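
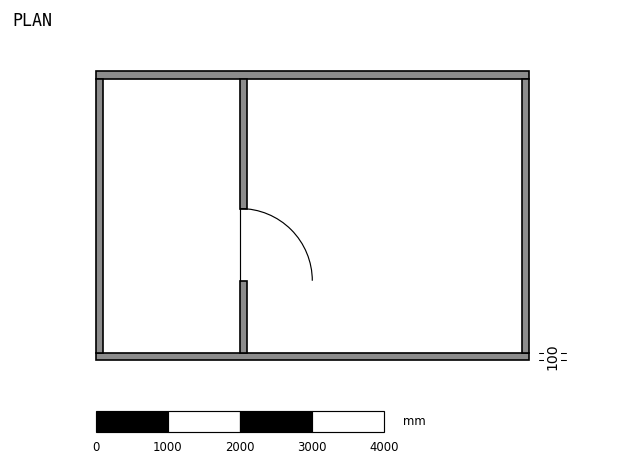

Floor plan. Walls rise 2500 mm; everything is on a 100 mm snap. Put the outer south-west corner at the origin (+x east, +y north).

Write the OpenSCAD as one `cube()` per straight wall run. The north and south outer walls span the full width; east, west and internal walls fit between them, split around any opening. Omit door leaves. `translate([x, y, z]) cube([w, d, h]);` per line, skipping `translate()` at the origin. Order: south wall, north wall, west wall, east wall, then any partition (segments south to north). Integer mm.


cube([6000, 100, 2500]);
translate([0, 3900, 0]) cube([6000, 100, 2500]);
translate([0, 100, 0]) cube([100, 3800, 2500]);
translate([5900, 100, 0]) cube([100, 3800, 2500]);
translate([2000, 100, 0]) cube([100, 1000, 2500]);
translate([2000, 2100, 0]) cube([100, 1800, 2500]);


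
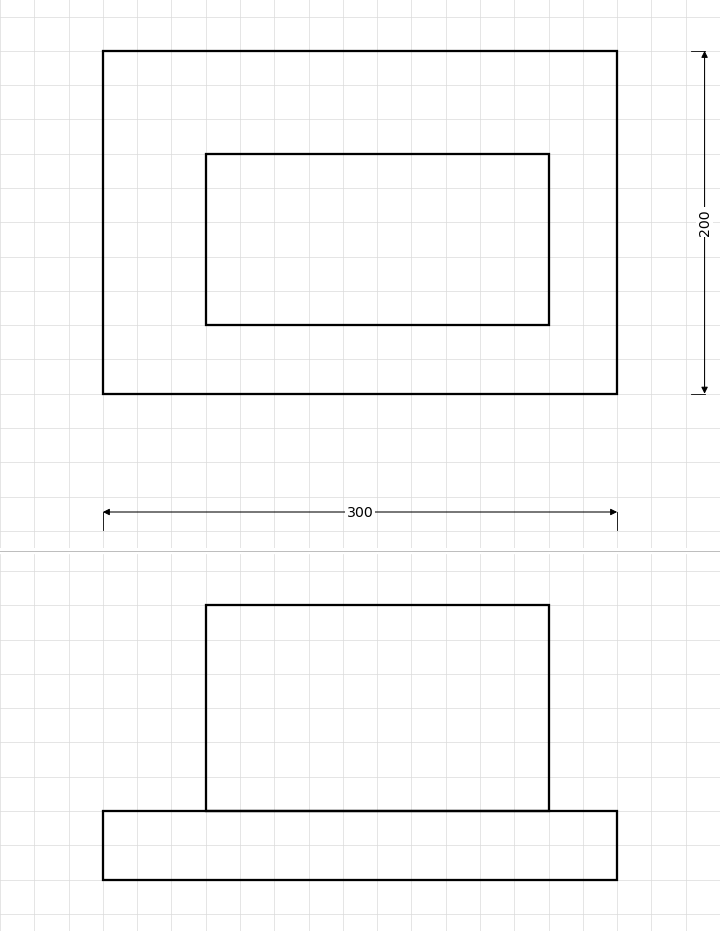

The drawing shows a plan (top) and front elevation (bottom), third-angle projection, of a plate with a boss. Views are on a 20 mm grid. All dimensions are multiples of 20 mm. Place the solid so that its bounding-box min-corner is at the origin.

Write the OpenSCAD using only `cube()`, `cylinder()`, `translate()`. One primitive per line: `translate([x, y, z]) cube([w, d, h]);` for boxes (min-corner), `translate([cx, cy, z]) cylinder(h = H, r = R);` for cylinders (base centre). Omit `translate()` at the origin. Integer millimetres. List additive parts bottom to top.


cube([300, 200, 40]);
translate([60, 40, 40]) cube([200, 100, 120]);


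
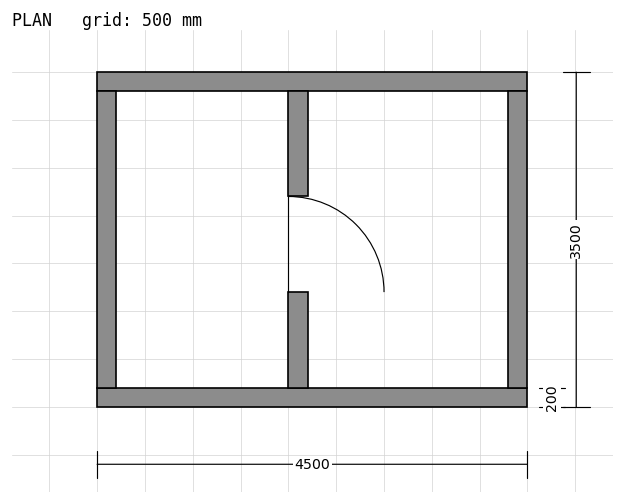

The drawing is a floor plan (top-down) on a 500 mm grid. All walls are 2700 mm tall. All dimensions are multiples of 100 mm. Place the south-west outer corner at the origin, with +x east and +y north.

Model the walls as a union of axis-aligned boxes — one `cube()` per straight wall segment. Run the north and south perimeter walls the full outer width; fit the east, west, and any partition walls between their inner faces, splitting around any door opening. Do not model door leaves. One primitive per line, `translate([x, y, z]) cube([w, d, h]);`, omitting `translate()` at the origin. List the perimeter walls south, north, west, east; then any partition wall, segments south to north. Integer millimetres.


cube([4500, 200, 2700]);
translate([0, 3300, 0]) cube([4500, 200, 2700]);
translate([0, 200, 0]) cube([200, 3100, 2700]);
translate([4300, 200, 0]) cube([200, 3100, 2700]);
translate([2000, 200, 0]) cube([200, 1000, 2700]);
translate([2000, 2200, 0]) cube([200, 1100, 2700]);


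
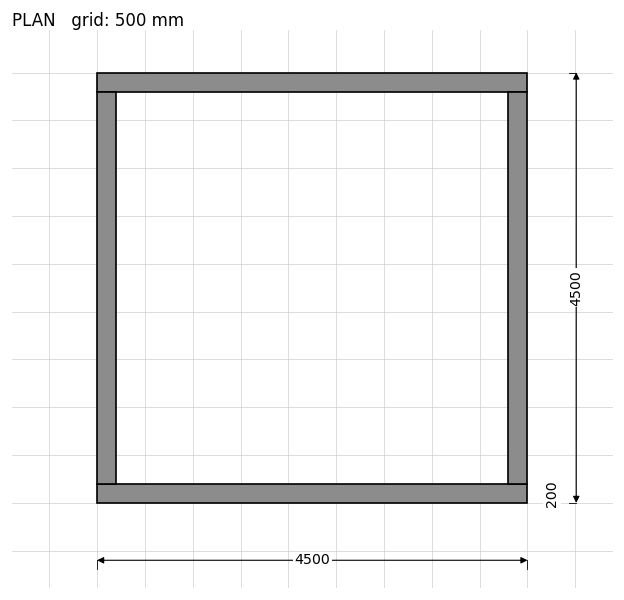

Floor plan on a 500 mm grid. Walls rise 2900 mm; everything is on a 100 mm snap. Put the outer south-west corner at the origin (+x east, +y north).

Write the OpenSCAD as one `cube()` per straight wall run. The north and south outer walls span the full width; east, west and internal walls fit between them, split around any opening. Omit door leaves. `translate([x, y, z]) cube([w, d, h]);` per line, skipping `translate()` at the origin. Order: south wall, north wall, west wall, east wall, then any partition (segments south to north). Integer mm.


cube([4500, 200, 2900]);
translate([0, 4300, 0]) cube([4500, 200, 2900]);
translate([0, 200, 0]) cube([200, 4100, 2900]);
translate([4300, 200, 0]) cube([200, 4100, 2900]);


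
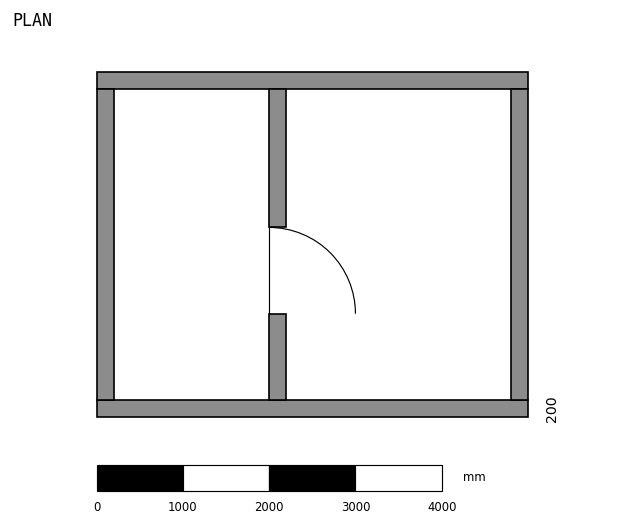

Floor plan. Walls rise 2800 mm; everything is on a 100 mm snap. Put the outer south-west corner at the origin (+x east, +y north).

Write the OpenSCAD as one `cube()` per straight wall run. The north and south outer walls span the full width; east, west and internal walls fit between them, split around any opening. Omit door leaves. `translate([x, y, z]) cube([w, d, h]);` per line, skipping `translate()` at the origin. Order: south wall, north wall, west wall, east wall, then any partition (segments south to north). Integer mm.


cube([5000, 200, 2800]);
translate([0, 3800, 0]) cube([5000, 200, 2800]);
translate([0, 200, 0]) cube([200, 3600, 2800]);
translate([4800, 200, 0]) cube([200, 3600, 2800]);
translate([2000, 200, 0]) cube([200, 1000, 2800]);
translate([2000, 2200, 0]) cube([200, 1600, 2800]);


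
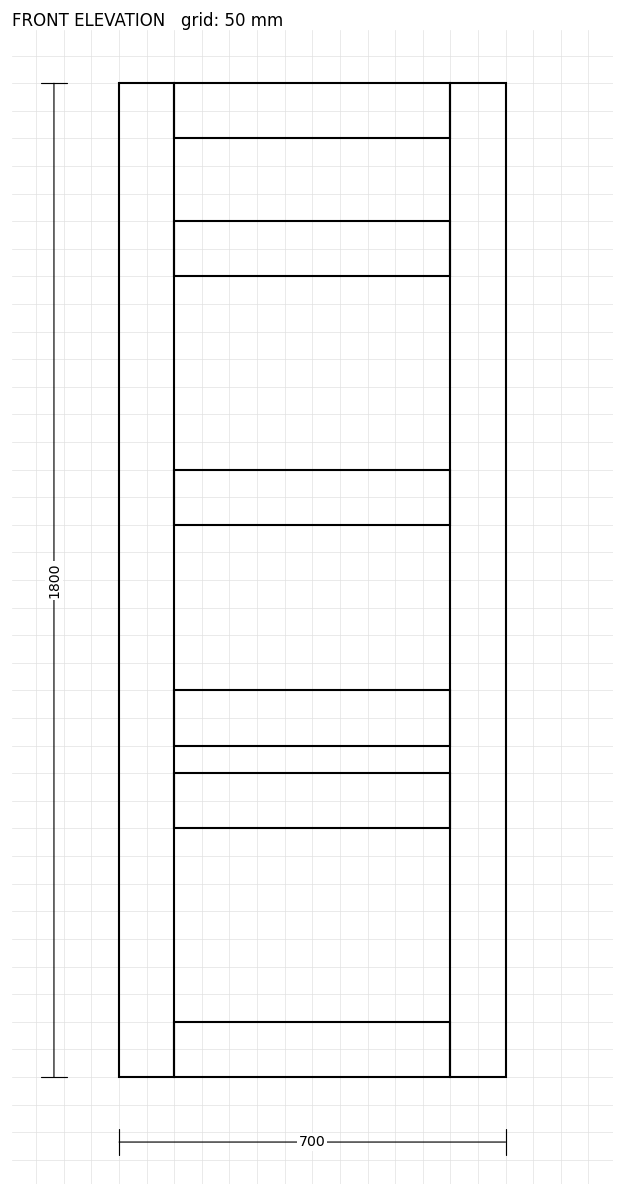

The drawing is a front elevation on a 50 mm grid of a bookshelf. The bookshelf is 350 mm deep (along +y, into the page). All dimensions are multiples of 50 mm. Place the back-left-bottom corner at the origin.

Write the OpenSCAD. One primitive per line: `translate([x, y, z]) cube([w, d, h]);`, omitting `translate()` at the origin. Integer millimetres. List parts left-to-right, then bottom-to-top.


cube([100, 350, 1800]);
translate([100, 0, 0]) cube([500, 350, 100]);
translate([100, 0, 450]) cube([500, 350, 100]);
translate([100, 0, 600]) cube([500, 350, 100]);
translate([100, 0, 1000]) cube([500, 350, 100]);
translate([100, 0, 1450]) cube([500, 350, 100]);
translate([100, 0, 1700]) cube([500, 350, 100]);
translate([600, 0, 0]) cube([100, 350, 1800]);


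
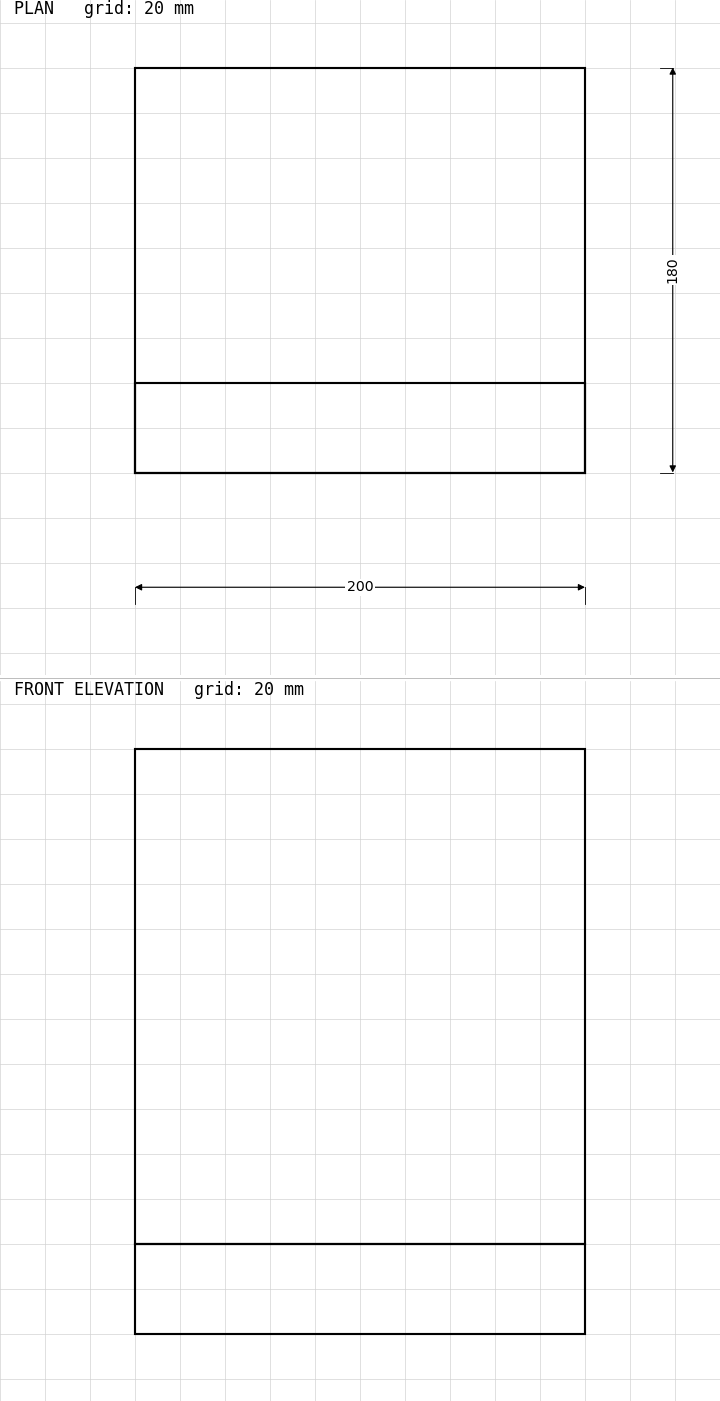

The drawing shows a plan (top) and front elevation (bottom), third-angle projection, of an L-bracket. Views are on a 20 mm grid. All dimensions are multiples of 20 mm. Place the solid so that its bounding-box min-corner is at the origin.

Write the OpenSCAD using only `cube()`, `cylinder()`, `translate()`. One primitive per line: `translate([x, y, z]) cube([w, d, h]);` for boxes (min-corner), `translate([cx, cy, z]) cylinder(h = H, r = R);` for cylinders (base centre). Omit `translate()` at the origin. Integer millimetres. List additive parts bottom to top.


cube([200, 180, 40]);
translate([0, 0, 40]) cube([200, 40, 220]);


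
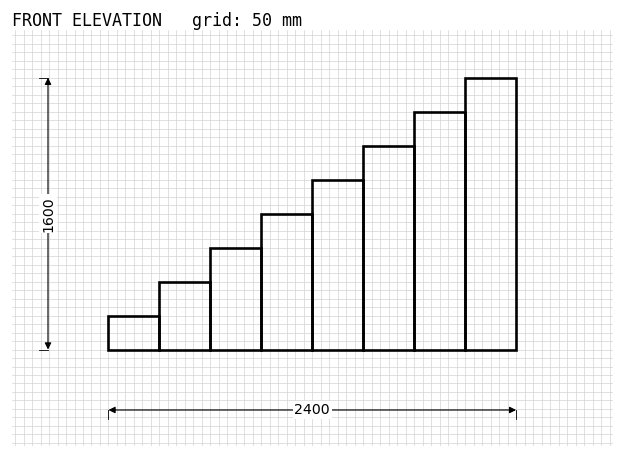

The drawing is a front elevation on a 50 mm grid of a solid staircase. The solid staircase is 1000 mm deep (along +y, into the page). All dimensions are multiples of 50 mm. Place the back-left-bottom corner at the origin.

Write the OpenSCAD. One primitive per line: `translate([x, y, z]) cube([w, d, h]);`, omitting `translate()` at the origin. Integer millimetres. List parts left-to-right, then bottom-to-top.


cube([300, 1000, 200]);
translate([300, 0, 0]) cube([300, 1000, 400]);
translate([600, 0, 0]) cube([300, 1000, 600]);
translate([900, 0, 0]) cube([300, 1000, 800]);
translate([1200, 0, 0]) cube([300, 1000, 1000]);
translate([1500, 0, 0]) cube([300, 1000, 1200]);
translate([1800, 0, 0]) cube([300, 1000, 1400]);
translate([2100, 0, 0]) cube([300, 1000, 1600]);


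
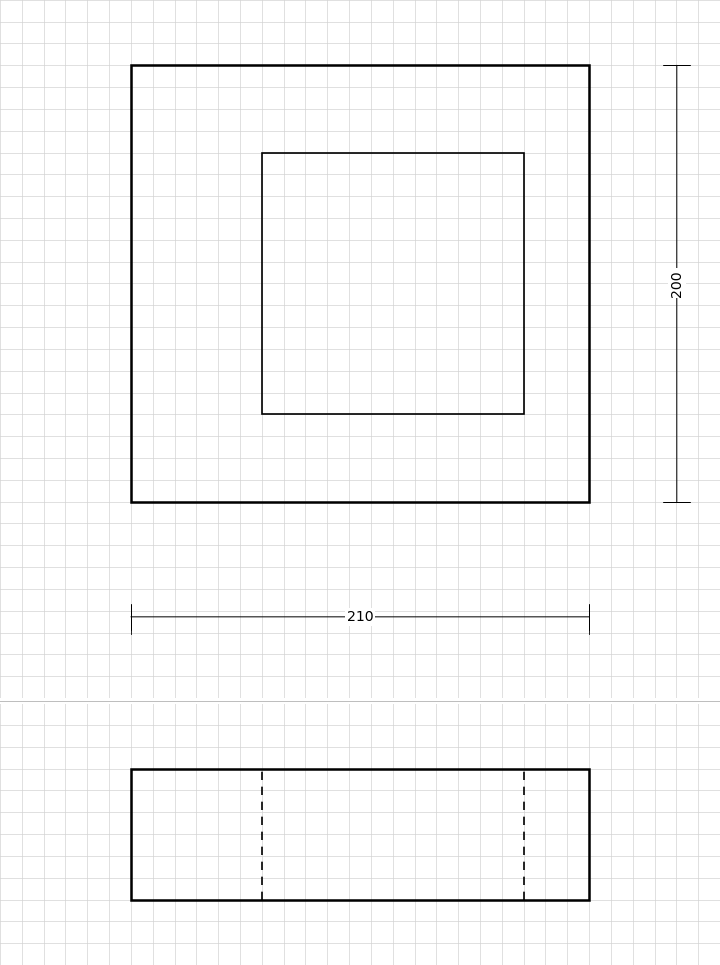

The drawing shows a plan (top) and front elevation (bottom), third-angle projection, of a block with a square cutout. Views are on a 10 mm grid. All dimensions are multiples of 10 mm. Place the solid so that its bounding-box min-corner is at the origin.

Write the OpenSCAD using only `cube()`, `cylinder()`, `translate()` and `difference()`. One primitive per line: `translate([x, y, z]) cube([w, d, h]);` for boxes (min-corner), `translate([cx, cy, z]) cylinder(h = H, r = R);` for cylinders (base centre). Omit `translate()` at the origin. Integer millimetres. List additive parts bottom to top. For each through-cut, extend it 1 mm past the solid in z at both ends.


difference() {
  cube([210, 200, 60]);
  translate([60, 40, -1]) cube([120, 120, 62]);
}


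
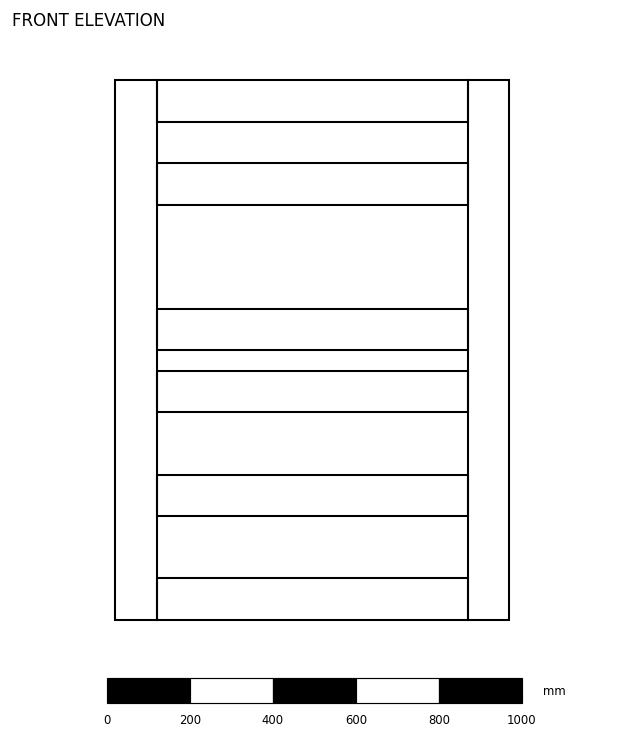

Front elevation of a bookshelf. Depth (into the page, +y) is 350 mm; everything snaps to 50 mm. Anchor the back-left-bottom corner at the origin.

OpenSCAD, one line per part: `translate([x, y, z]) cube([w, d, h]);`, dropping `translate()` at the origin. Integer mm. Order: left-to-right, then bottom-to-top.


cube([100, 350, 1300]);
translate([100, 0, 0]) cube([750, 350, 100]);
translate([100, 0, 250]) cube([750, 350, 100]);
translate([100, 0, 500]) cube([750, 350, 100]);
translate([100, 0, 650]) cube([750, 350, 100]);
translate([100, 0, 1000]) cube([750, 350, 100]);
translate([100, 0, 1200]) cube([750, 350, 100]);
translate([850, 0, 0]) cube([100, 350, 1300]);


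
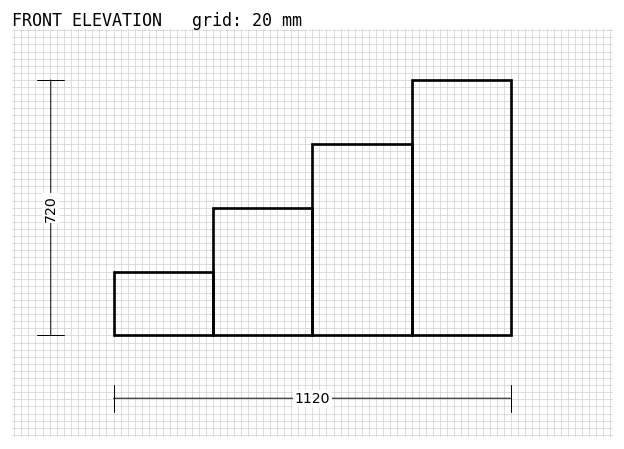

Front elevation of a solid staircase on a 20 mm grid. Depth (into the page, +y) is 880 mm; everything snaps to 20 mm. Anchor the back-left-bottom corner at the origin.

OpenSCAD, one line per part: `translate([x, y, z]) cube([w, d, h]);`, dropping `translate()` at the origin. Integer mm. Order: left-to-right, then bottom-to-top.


cube([280, 880, 180]);
translate([280, 0, 0]) cube([280, 880, 360]);
translate([560, 0, 0]) cube([280, 880, 540]);
translate([840, 0, 0]) cube([280, 880, 720]);


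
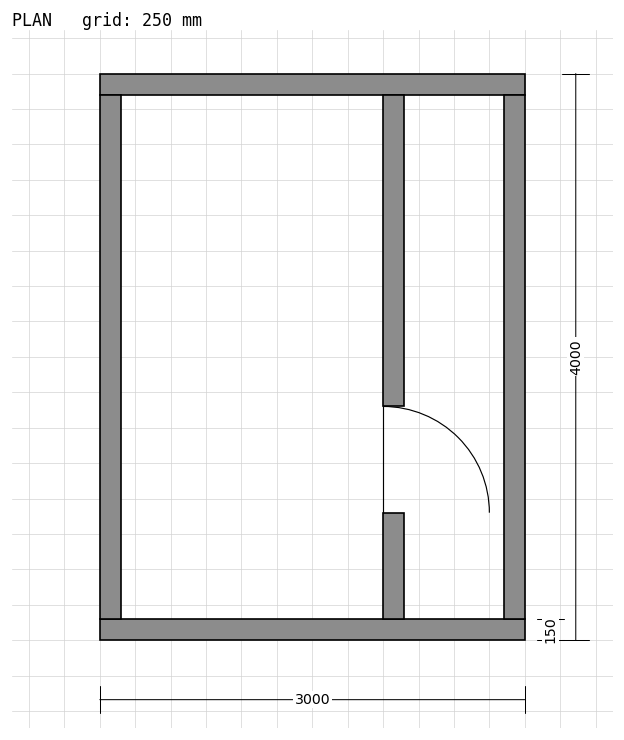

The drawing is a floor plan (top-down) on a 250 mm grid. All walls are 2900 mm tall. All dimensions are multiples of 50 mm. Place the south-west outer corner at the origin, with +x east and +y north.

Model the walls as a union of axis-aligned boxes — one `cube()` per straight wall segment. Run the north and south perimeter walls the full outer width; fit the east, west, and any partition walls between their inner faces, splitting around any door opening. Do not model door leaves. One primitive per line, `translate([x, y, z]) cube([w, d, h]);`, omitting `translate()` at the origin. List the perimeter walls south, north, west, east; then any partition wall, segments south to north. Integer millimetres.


cube([3000, 150, 2900]);
translate([0, 3850, 0]) cube([3000, 150, 2900]);
translate([0, 150, 0]) cube([150, 3700, 2900]);
translate([2850, 150, 0]) cube([150, 3700, 2900]);
translate([2000, 150, 0]) cube([150, 750, 2900]);
translate([2000, 1650, 0]) cube([150, 2200, 2900]);


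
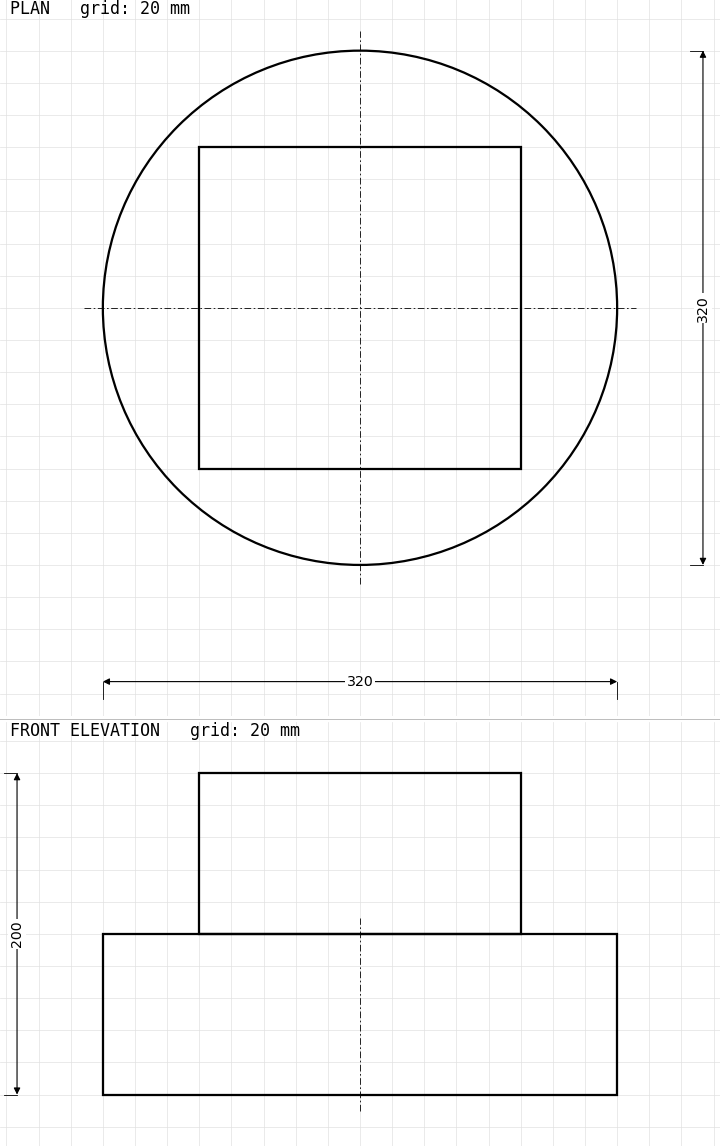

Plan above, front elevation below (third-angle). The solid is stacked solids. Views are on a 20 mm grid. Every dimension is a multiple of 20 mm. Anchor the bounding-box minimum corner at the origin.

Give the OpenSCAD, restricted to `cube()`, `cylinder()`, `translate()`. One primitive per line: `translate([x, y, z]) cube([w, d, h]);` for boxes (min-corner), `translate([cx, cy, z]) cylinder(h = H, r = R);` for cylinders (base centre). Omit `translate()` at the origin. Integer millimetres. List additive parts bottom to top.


translate([160, 160, 0]) cylinder(h = 100, r = 160);
translate([60, 60, 100]) cube([200, 200, 100]);


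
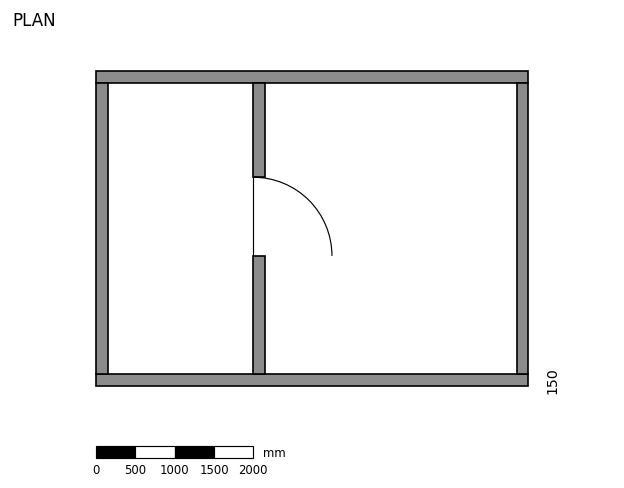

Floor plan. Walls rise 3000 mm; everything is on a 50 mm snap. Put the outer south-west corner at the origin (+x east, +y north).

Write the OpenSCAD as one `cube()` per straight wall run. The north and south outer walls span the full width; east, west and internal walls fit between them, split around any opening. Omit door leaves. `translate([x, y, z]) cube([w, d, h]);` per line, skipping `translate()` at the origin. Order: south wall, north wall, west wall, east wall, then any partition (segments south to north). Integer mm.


cube([5500, 150, 3000]);
translate([0, 3850, 0]) cube([5500, 150, 3000]);
translate([0, 150, 0]) cube([150, 3700, 3000]);
translate([5350, 150, 0]) cube([150, 3700, 3000]);
translate([2000, 150, 0]) cube([150, 1500, 3000]);
translate([2000, 2650, 0]) cube([150, 1200, 3000]);


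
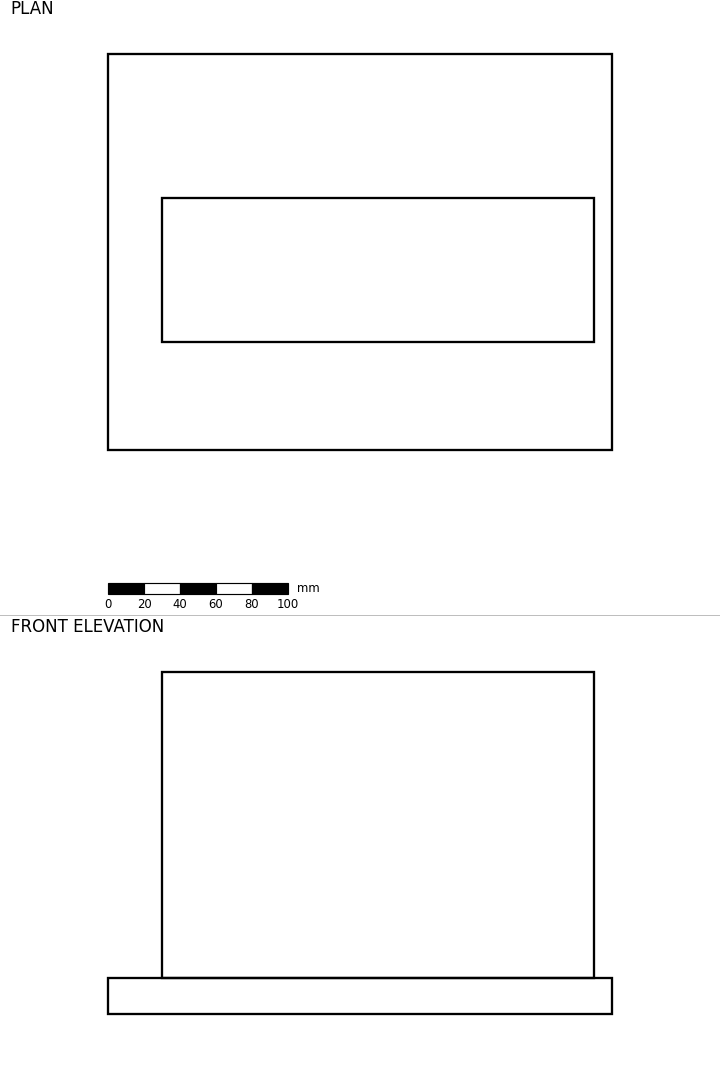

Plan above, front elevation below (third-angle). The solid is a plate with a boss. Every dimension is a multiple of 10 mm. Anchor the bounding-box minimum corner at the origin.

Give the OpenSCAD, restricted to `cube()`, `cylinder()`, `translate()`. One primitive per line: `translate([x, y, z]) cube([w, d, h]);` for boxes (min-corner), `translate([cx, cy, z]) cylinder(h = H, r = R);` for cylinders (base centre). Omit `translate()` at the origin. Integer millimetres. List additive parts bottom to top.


cube([280, 220, 20]);
translate([30, 60, 20]) cube([240, 80, 170]);


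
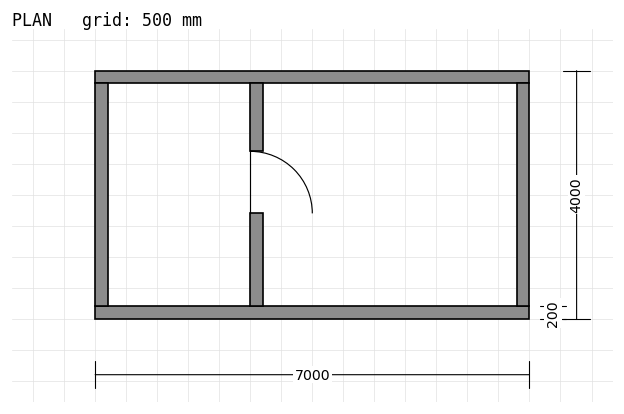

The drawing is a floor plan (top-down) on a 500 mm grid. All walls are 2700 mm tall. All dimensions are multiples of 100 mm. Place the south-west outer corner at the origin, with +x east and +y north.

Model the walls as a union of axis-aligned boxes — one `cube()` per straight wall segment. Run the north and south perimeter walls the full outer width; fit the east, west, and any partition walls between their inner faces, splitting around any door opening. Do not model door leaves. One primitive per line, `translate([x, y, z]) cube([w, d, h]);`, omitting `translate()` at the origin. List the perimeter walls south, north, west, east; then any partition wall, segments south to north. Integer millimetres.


cube([7000, 200, 2700]);
translate([0, 3800, 0]) cube([7000, 200, 2700]);
translate([0, 200, 0]) cube([200, 3600, 2700]);
translate([6800, 200, 0]) cube([200, 3600, 2700]);
translate([2500, 200, 0]) cube([200, 1500, 2700]);
translate([2500, 2700, 0]) cube([200, 1100, 2700]);


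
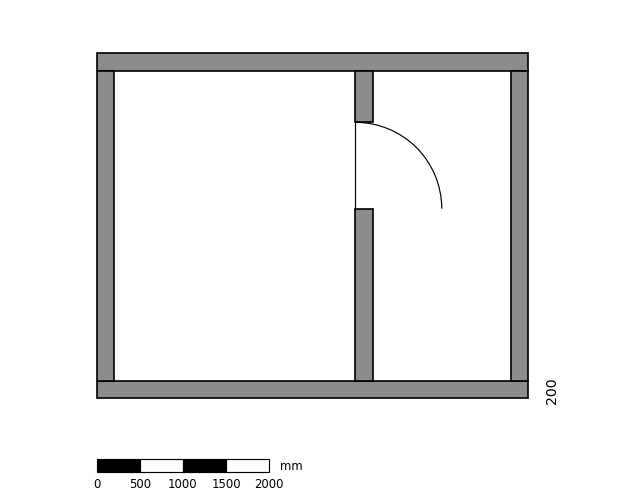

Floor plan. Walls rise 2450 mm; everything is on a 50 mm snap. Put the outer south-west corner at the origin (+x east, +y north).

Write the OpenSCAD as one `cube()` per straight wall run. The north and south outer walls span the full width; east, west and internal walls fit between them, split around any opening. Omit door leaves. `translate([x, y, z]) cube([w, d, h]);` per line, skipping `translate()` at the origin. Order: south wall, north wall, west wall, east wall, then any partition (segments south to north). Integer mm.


cube([5000, 200, 2450]);
translate([0, 3800, 0]) cube([5000, 200, 2450]);
translate([0, 200, 0]) cube([200, 3600, 2450]);
translate([4800, 200, 0]) cube([200, 3600, 2450]);
translate([3000, 200, 0]) cube([200, 2000, 2450]);
translate([3000, 3200, 0]) cube([200, 600, 2450]);


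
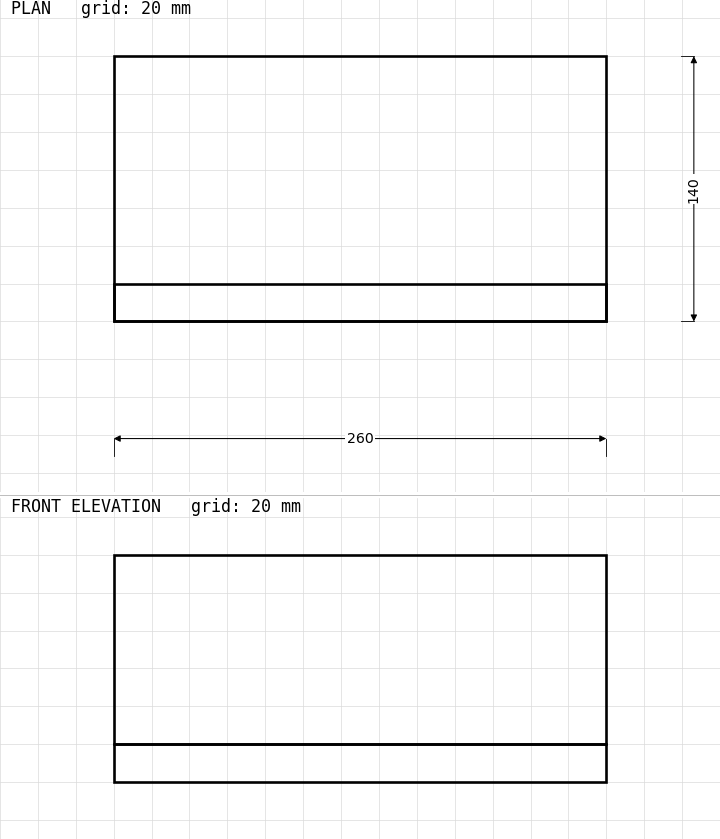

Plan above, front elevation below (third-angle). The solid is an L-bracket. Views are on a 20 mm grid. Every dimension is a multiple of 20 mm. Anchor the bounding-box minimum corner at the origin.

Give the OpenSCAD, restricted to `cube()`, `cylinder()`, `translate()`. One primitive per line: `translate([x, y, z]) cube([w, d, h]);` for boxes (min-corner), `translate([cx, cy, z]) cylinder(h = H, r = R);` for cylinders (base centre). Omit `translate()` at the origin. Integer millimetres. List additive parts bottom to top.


cube([260, 140, 20]);
translate([0, 0, 20]) cube([260, 20, 100]);


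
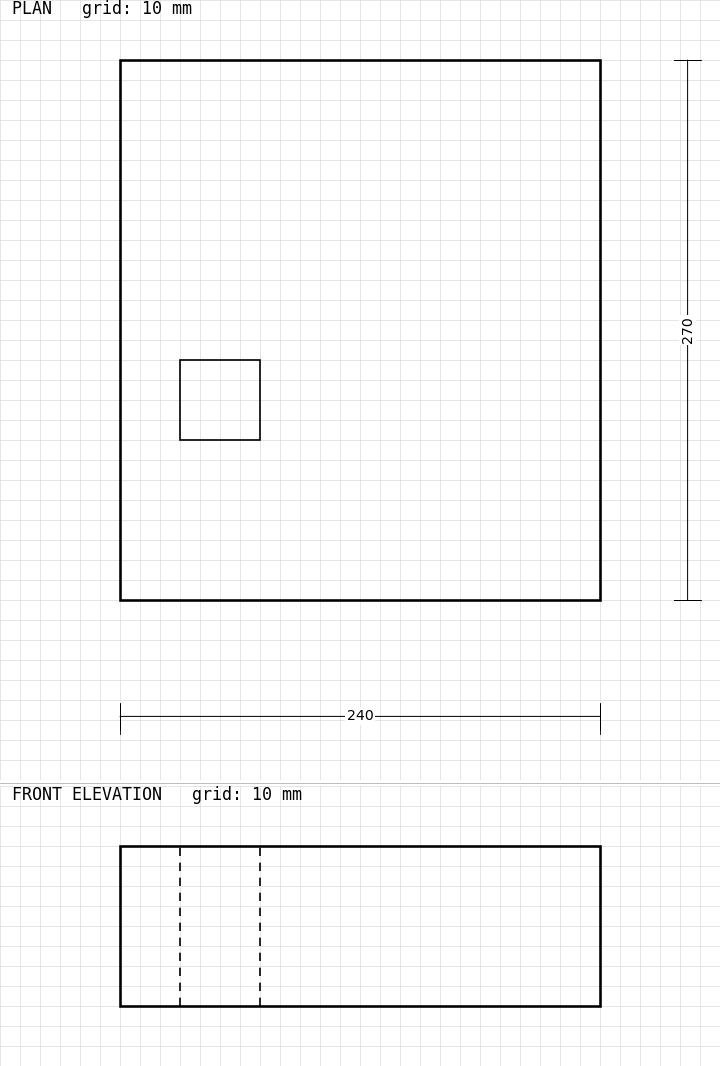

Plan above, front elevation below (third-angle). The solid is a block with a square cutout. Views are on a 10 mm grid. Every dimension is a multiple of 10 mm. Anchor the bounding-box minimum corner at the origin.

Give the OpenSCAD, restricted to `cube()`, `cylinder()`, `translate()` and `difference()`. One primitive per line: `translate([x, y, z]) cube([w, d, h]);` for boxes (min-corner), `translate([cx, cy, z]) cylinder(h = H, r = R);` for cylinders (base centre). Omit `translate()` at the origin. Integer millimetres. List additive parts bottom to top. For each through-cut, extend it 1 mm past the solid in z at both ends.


difference() {
  cube([240, 270, 80]);
  translate([30, 80, -1]) cube([40, 40, 82]);
}


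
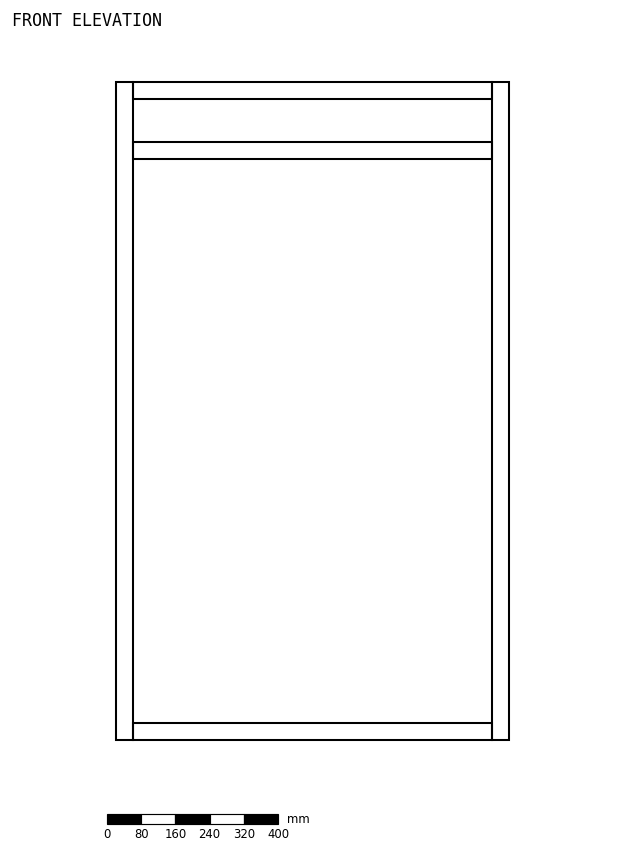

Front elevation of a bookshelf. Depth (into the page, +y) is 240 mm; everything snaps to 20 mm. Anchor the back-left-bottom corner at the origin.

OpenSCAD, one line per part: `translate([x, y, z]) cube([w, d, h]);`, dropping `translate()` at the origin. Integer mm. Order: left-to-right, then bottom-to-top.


cube([40, 240, 1540]);
translate([40, 0, 0]) cube([840, 240, 40]);
translate([40, 0, 1360]) cube([840, 240, 40]);
translate([40, 0, 1500]) cube([840, 240, 40]);
translate([880, 0, 0]) cube([40, 240, 1540]);


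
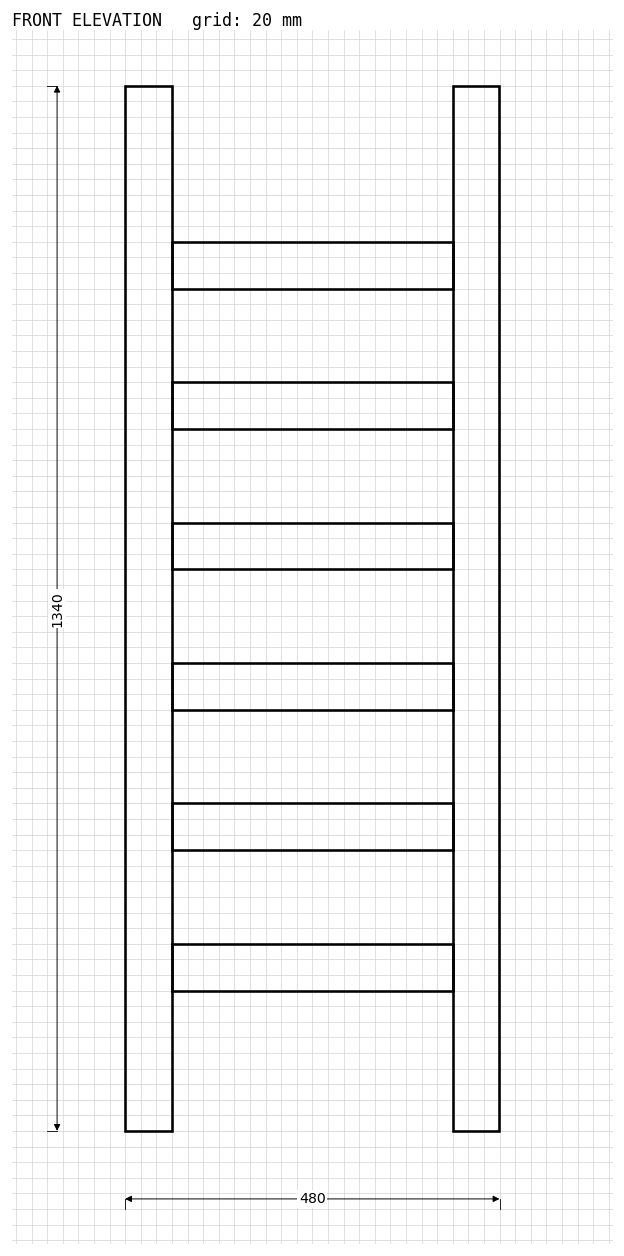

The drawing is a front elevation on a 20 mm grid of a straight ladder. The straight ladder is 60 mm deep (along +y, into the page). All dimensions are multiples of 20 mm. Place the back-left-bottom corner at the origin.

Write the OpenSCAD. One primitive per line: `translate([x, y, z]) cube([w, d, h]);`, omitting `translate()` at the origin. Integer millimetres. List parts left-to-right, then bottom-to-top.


cube([60, 60, 1340]);
translate([60, 0, 180]) cube([360, 60, 60]);
translate([60, 0, 360]) cube([360, 60, 60]);
translate([60, 0, 540]) cube([360, 60, 60]);
translate([60, 0, 720]) cube([360, 60, 60]);
translate([60, 0, 900]) cube([360, 60, 60]);
translate([60, 0, 1080]) cube([360, 60, 60]);
translate([420, 0, 0]) cube([60, 60, 1340]);


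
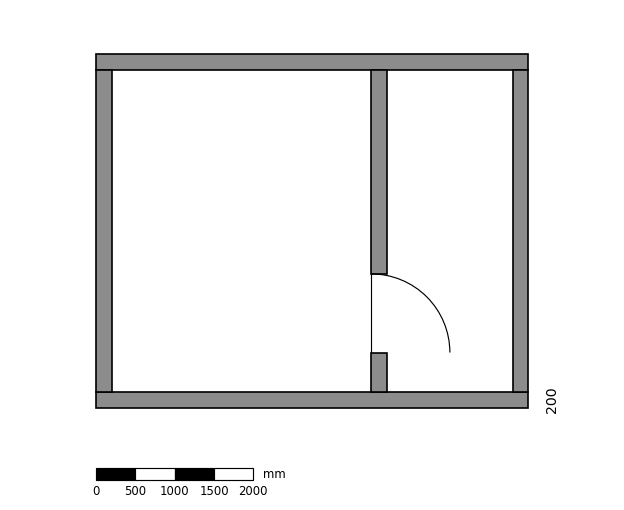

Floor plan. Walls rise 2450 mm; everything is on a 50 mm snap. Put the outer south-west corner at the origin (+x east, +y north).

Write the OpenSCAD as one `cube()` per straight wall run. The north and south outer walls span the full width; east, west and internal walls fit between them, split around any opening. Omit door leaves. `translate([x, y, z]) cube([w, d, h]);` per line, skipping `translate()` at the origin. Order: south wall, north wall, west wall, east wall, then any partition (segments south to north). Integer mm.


cube([5500, 200, 2450]);
translate([0, 4300, 0]) cube([5500, 200, 2450]);
translate([0, 200, 0]) cube([200, 4100, 2450]);
translate([5300, 200, 0]) cube([200, 4100, 2450]);
translate([3500, 200, 0]) cube([200, 500, 2450]);
translate([3500, 1700, 0]) cube([200, 2600, 2450]);


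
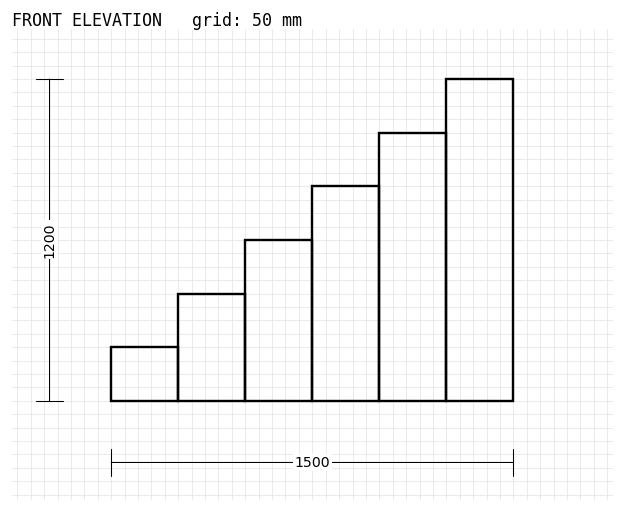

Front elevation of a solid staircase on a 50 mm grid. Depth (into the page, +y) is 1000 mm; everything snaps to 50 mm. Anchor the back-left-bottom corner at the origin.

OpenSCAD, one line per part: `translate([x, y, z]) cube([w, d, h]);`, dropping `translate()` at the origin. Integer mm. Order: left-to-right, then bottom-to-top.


cube([250, 1000, 200]);
translate([250, 0, 0]) cube([250, 1000, 400]);
translate([500, 0, 0]) cube([250, 1000, 600]);
translate([750, 0, 0]) cube([250, 1000, 800]);
translate([1000, 0, 0]) cube([250, 1000, 1000]);
translate([1250, 0, 0]) cube([250, 1000, 1200]);


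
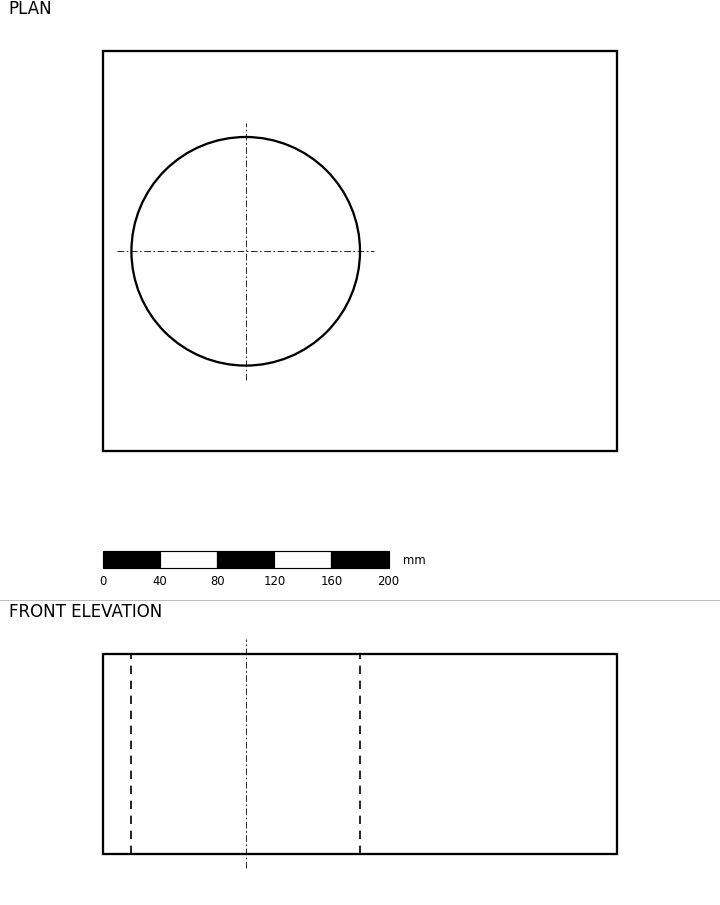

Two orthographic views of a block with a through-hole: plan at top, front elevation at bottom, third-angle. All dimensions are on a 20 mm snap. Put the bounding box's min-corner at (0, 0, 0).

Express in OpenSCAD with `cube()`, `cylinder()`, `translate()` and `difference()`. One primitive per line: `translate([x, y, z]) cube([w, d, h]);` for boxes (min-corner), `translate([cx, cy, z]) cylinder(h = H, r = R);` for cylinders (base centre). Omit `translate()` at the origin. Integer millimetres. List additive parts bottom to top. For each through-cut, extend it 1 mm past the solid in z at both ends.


difference() {
  cube([360, 280, 140]);
  translate([100, 140, -1]) cylinder(h = 142, r = 80);
}


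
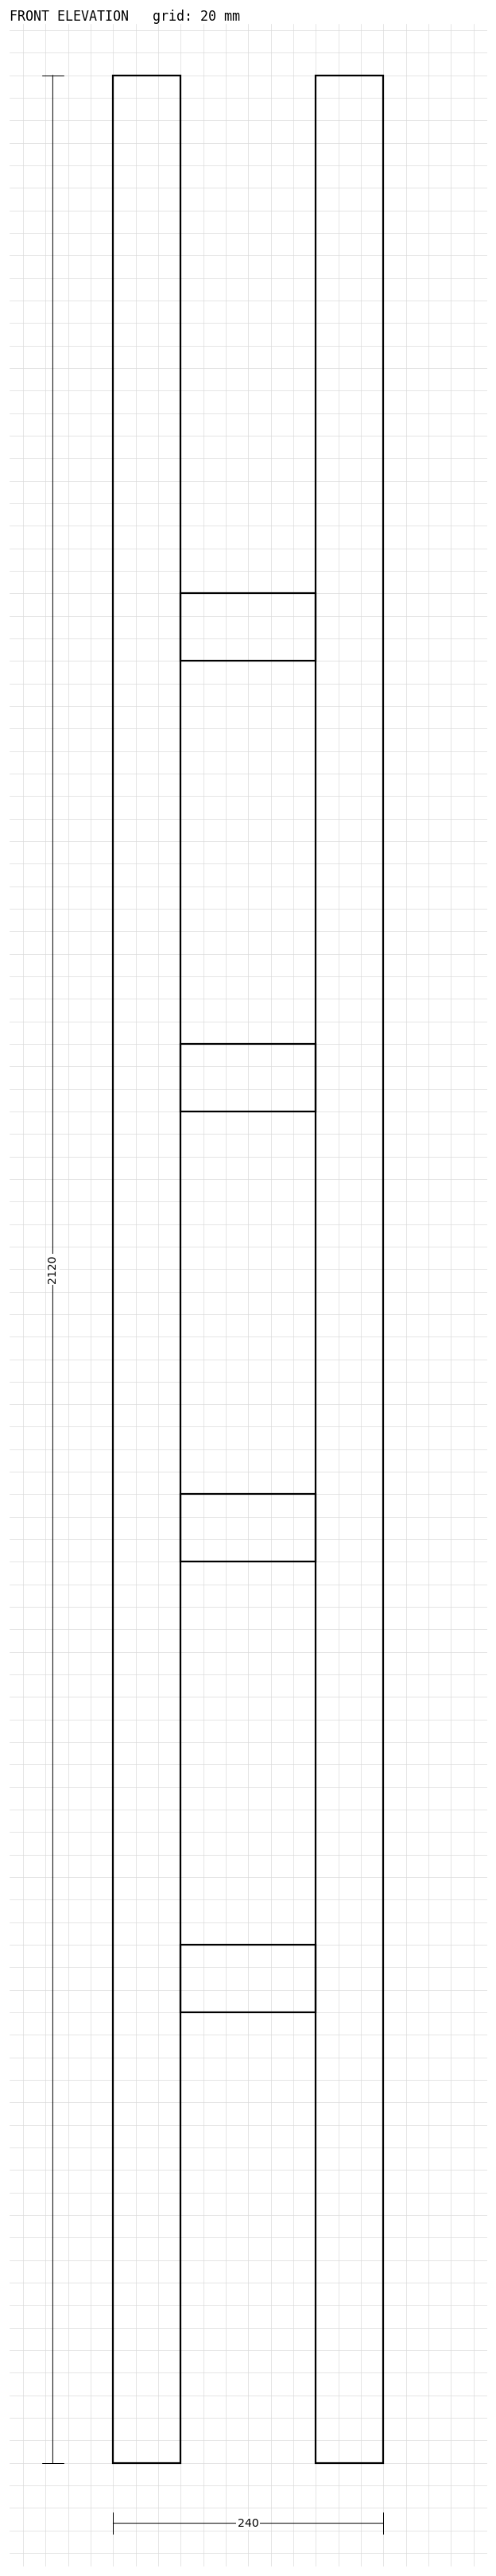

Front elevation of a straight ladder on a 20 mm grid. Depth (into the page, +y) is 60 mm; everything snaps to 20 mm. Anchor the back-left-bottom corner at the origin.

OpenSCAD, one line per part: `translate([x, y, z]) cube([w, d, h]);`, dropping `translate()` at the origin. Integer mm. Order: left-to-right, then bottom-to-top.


cube([60, 60, 2120]);
translate([60, 0, 400]) cube([120, 60, 60]);
translate([60, 0, 800]) cube([120, 60, 60]);
translate([60, 0, 1200]) cube([120, 60, 60]);
translate([60, 0, 1600]) cube([120, 60, 60]);
translate([180, 0, 0]) cube([60, 60, 2120]);


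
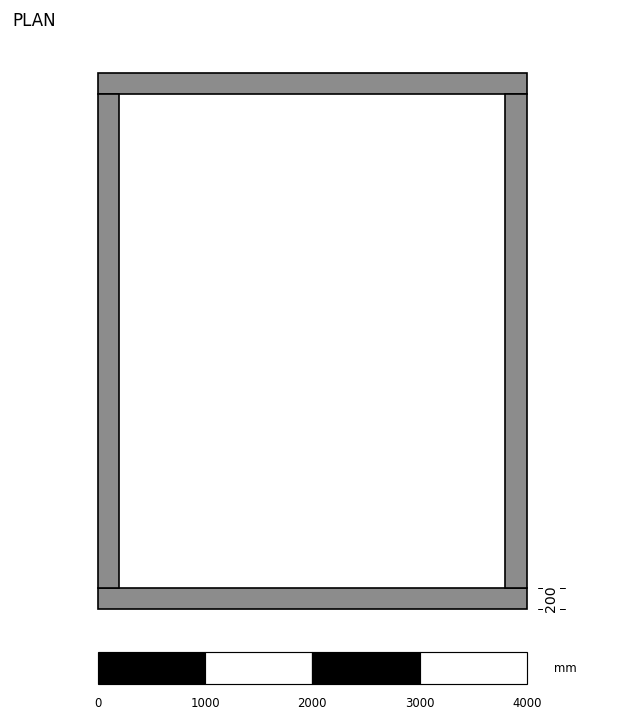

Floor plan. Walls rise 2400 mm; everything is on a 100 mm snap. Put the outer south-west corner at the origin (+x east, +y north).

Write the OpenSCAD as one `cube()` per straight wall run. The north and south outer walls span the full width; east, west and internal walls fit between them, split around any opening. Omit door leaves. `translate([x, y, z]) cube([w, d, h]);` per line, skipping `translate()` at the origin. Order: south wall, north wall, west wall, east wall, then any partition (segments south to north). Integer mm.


cube([4000, 200, 2400]);
translate([0, 4800, 0]) cube([4000, 200, 2400]);
translate([0, 200, 0]) cube([200, 4600, 2400]);
translate([3800, 200, 0]) cube([200, 4600, 2400]);


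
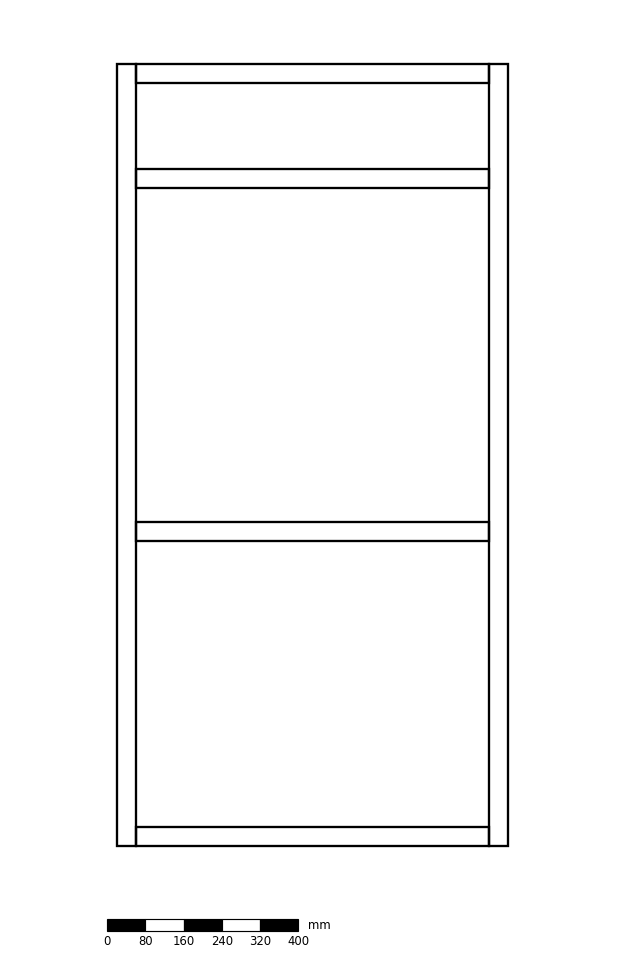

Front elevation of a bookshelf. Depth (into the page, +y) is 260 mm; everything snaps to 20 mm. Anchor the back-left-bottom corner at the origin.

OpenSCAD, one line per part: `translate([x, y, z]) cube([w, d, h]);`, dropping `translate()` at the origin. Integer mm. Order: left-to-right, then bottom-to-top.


cube([40, 260, 1640]);
translate([40, 0, 0]) cube([740, 260, 40]);
translate([40, 0, 640]) cube([740, 260, 40]);
translate([40, 0, 1380]) cube([740, 260, 40]);
translate([40, 0, 1600]) cube([740, 260, 40]);
translate([780, 0, 0]) cube([40, 260, 1640]);


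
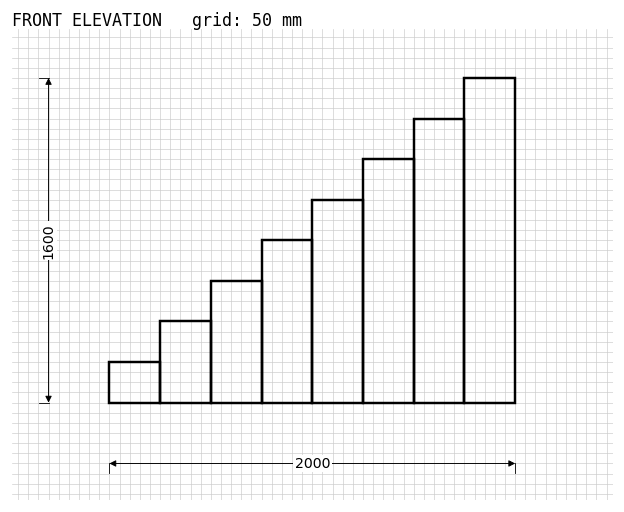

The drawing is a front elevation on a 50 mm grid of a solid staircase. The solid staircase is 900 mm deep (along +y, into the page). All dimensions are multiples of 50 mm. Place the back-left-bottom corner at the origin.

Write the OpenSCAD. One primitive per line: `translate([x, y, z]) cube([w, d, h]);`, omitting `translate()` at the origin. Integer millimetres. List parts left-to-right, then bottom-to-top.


cube([250, 900, 200]);
translate([250, 0, 0]) cube([250, 900, 400]);
translate([500, 0, 0]) cube([250, 900, 600]);
translate([750, 0, 0]) cube([250, 900, 800]);
translate([1000, 0, 0]) cube([250, 900, 1000]);
translate([1250, 0, 0]) cube([250, 900, 1200]);
translate([1500, 0, 0]) cube([250, 900, 1400]);
translate([1750, 0, 0]) cube([250, 900, 1600]);


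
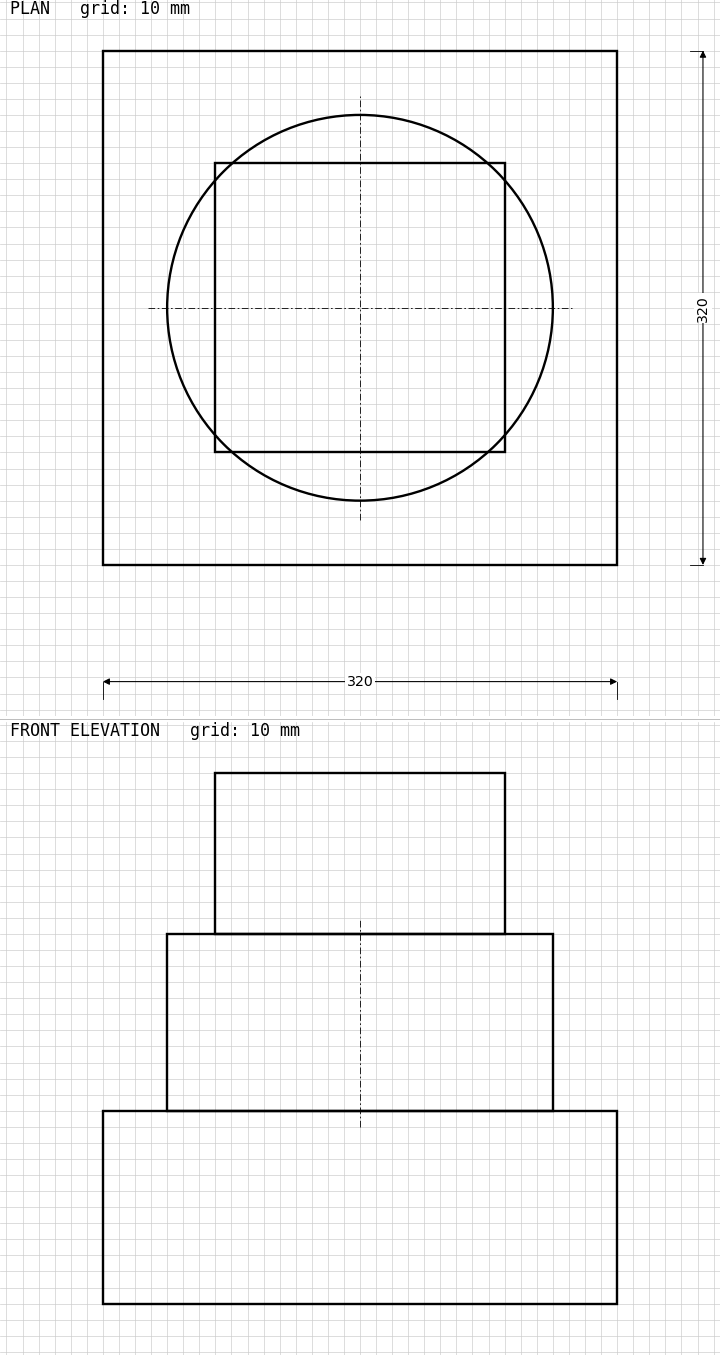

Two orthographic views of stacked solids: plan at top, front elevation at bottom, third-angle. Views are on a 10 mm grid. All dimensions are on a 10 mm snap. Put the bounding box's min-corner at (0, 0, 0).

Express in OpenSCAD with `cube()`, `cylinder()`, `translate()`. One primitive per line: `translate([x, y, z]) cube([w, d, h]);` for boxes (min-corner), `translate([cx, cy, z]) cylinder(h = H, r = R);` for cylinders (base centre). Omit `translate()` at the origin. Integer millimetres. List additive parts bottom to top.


cube([320, 320, 120]);
translate([160, 160, 120]) cylinder(h = 110, r = 120);
translate([70, 70, 230]) cube([180, 180, 100]);


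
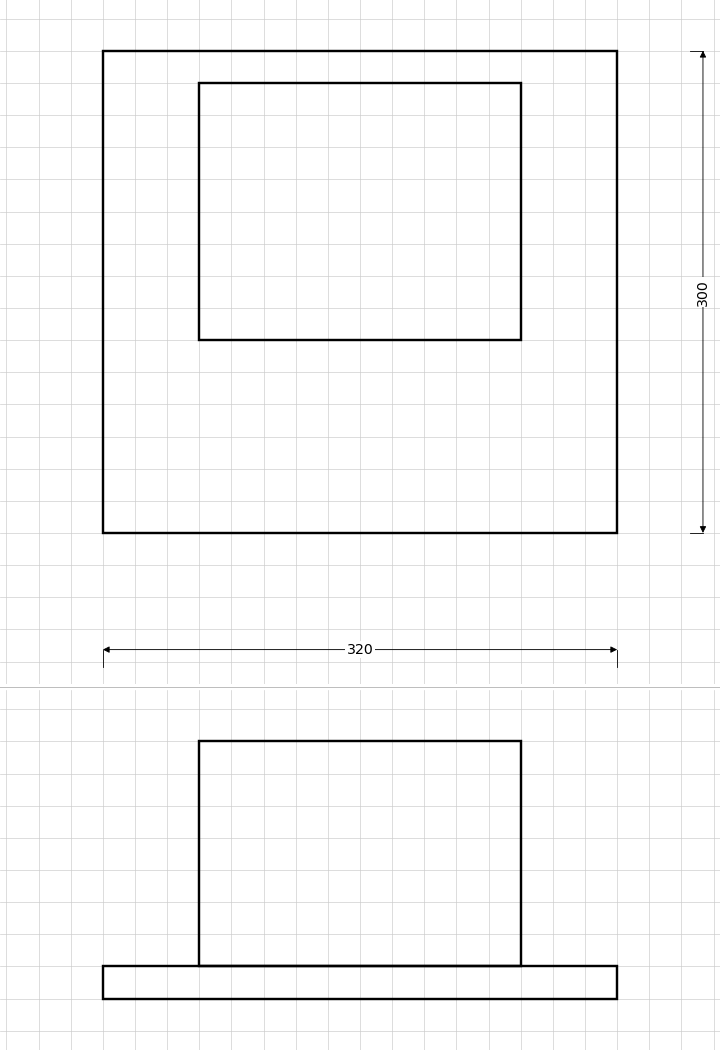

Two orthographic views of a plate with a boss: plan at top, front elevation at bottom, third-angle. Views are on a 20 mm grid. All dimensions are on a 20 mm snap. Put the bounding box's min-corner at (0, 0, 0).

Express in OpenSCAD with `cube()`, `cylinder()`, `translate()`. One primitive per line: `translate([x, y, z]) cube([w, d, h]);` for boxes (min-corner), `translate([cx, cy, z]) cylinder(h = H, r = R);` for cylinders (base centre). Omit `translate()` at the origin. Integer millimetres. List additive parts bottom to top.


cube([320, 300, 20]);
translate([60, 120, 20]) cube([200, 160, 140]);


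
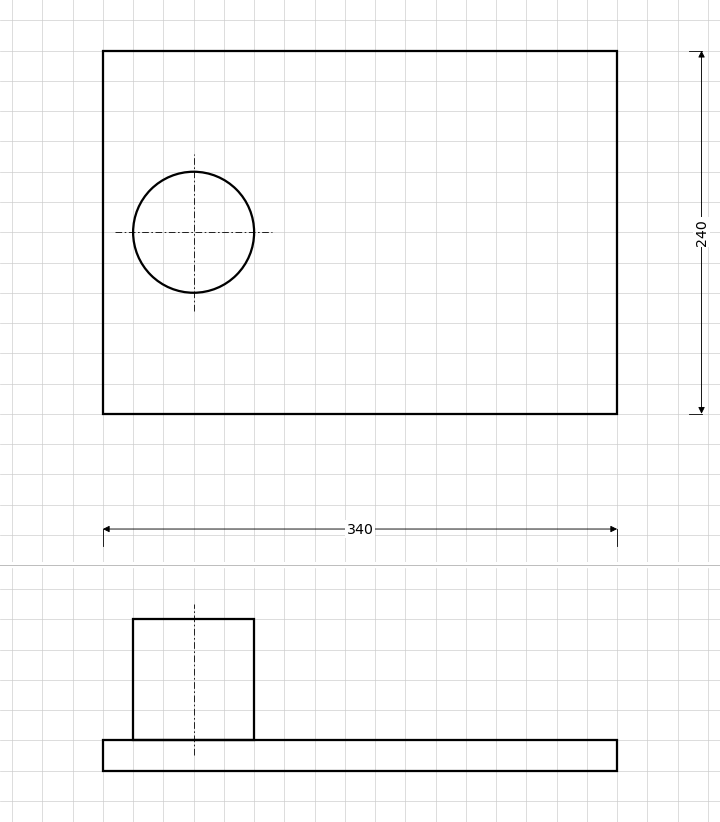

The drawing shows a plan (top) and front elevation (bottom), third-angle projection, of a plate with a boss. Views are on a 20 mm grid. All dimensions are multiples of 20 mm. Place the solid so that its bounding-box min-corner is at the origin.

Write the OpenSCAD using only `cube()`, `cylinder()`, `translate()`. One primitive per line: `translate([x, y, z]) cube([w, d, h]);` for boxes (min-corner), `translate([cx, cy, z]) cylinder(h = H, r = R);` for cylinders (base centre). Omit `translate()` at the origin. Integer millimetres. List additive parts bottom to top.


cube([340, 240, 20]);
translate([60, 120, 20]) cylinder(h = 80, r = 40);


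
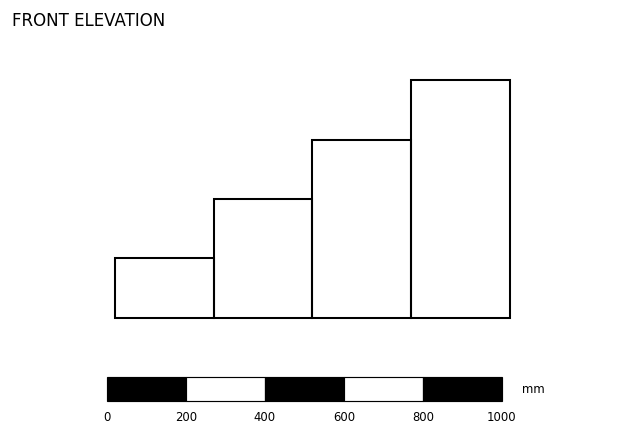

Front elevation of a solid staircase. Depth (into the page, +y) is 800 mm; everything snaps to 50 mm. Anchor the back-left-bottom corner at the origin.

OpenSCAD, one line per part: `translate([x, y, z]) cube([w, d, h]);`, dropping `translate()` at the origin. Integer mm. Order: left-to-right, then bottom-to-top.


cube([250, 800, 150]);
translate([250, 0, 0]) cube([250, 800, 300]);
translate([500, 0, 0]) cube([250, 800, 450]);
translate([750, 0, 0]) cube([250, 800, 600]);


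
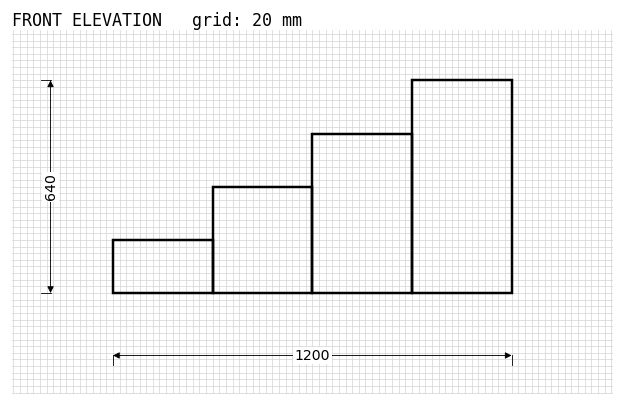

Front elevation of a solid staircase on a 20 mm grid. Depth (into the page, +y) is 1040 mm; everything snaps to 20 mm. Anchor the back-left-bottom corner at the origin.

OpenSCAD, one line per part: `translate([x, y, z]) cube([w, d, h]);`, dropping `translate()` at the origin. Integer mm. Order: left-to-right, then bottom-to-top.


cube([300, 1040, 160]);
translate([300, 0, 0]) cube([300, 1040, 320]);
translate([600, 0, 0]) cube([300, 1040, 480]);
translate([900, 0, 0]) cube([300, 1040, 640]);


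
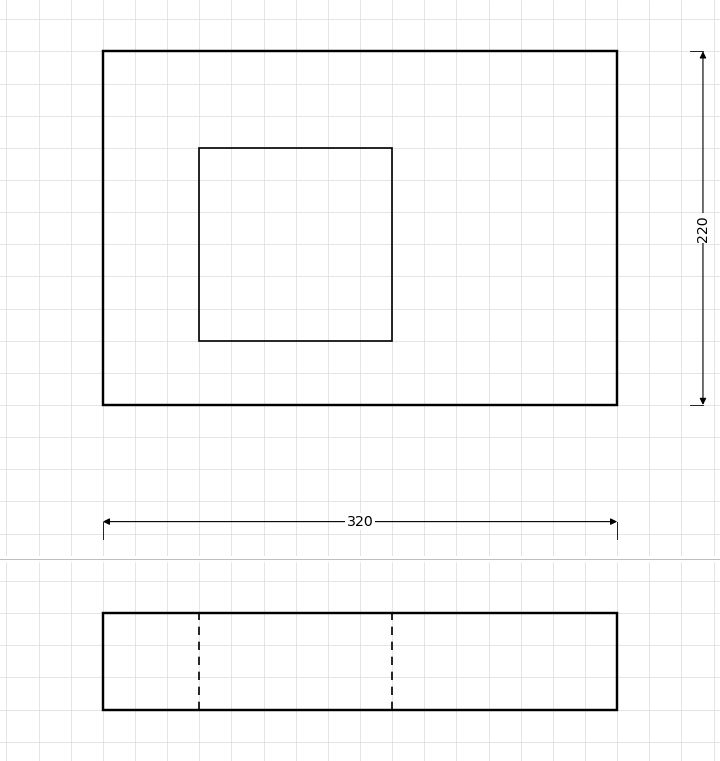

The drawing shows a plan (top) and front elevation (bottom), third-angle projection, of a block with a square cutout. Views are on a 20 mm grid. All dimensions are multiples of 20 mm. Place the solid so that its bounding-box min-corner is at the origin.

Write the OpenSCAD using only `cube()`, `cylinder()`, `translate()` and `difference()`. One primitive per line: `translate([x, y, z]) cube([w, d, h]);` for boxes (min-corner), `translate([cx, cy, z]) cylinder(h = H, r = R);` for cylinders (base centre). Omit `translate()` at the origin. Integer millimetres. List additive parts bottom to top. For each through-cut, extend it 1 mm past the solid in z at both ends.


difference() {
  cube([320, 220, 60]);
  translate([60, 40, -1]) cube([120, 120, 62]);
}


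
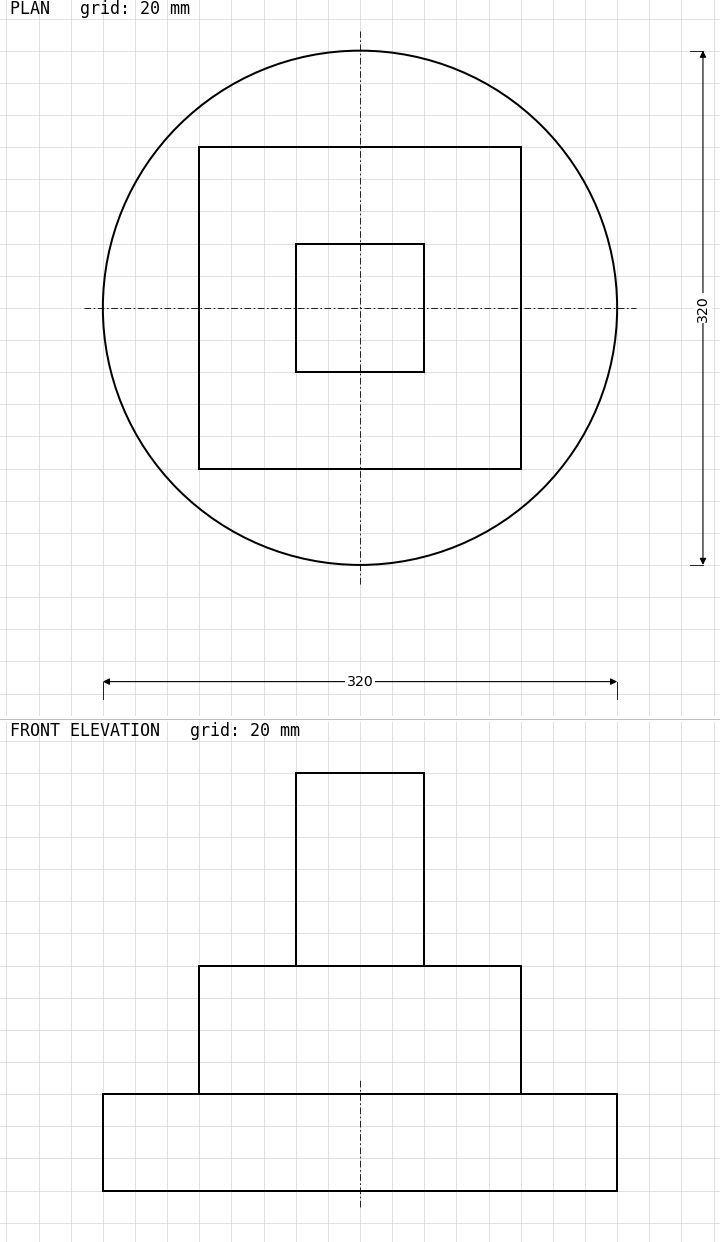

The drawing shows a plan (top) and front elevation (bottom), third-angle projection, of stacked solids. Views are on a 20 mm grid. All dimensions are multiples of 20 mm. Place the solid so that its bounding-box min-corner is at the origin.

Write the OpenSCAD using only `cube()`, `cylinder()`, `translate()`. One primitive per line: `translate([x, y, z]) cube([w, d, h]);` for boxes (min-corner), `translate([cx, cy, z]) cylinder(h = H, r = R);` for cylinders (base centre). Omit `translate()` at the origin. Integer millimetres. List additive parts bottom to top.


translate([160, 160, 0]) cylinder(h = 60, r = 160);
translate([60, 60, 60]) cube([200, 200, 80]);
translate([120, 120, 140]) cube([80, 80, 120]);


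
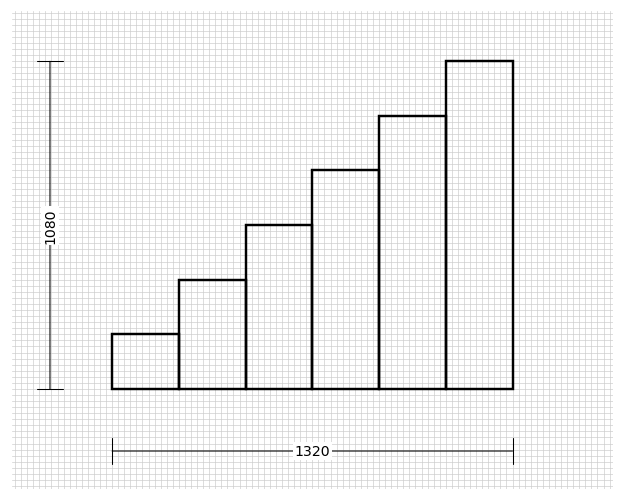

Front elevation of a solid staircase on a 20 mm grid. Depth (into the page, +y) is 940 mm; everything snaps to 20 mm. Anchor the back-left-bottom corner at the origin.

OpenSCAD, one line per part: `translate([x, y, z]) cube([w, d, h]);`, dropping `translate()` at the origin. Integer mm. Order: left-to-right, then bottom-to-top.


cube([220, 940, 180]);
translate([220, 0, 0]) cube([220, 940, 360]);
translate([440, 0, 0]) cube([220, 940, 540]);
translate([660, 0, 0]) cube([220, 940, 720]);
translate([880, 0, 0]) cube([220, 940, 900]);
translate([1100, 0, 0]) cube([220, 940, 1080]);


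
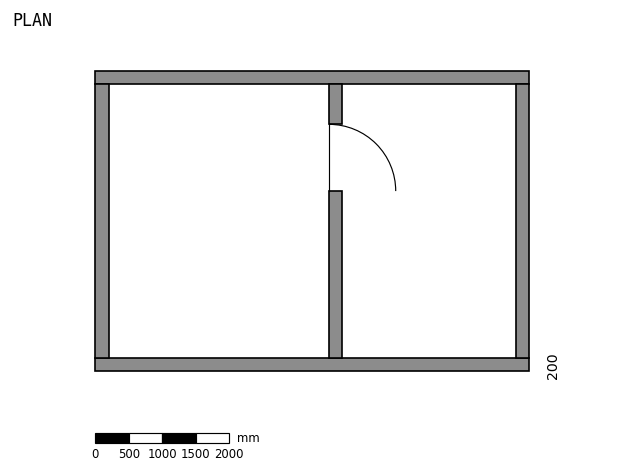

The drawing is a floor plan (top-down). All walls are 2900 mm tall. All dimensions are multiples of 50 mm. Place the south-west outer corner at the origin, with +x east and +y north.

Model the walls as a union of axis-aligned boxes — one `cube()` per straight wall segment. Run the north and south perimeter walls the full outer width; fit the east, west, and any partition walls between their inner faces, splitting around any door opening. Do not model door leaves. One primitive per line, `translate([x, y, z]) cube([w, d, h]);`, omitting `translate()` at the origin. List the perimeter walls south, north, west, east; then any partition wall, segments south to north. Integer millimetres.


cube([6500, 200, 2900]);
translate([0, 4300, 0]) cube([6500, 200, 2900]);
translate([0, 200, 0]) cube([200, 4100, 2900]);
translate([6300, 200, 0]) cube([200, 4100, 2900]);
translate([3500, 200, 0]) cube([200, 2500, 2900]);
translate([3500, 3700, 0]) cube([200, 600, 2900]);


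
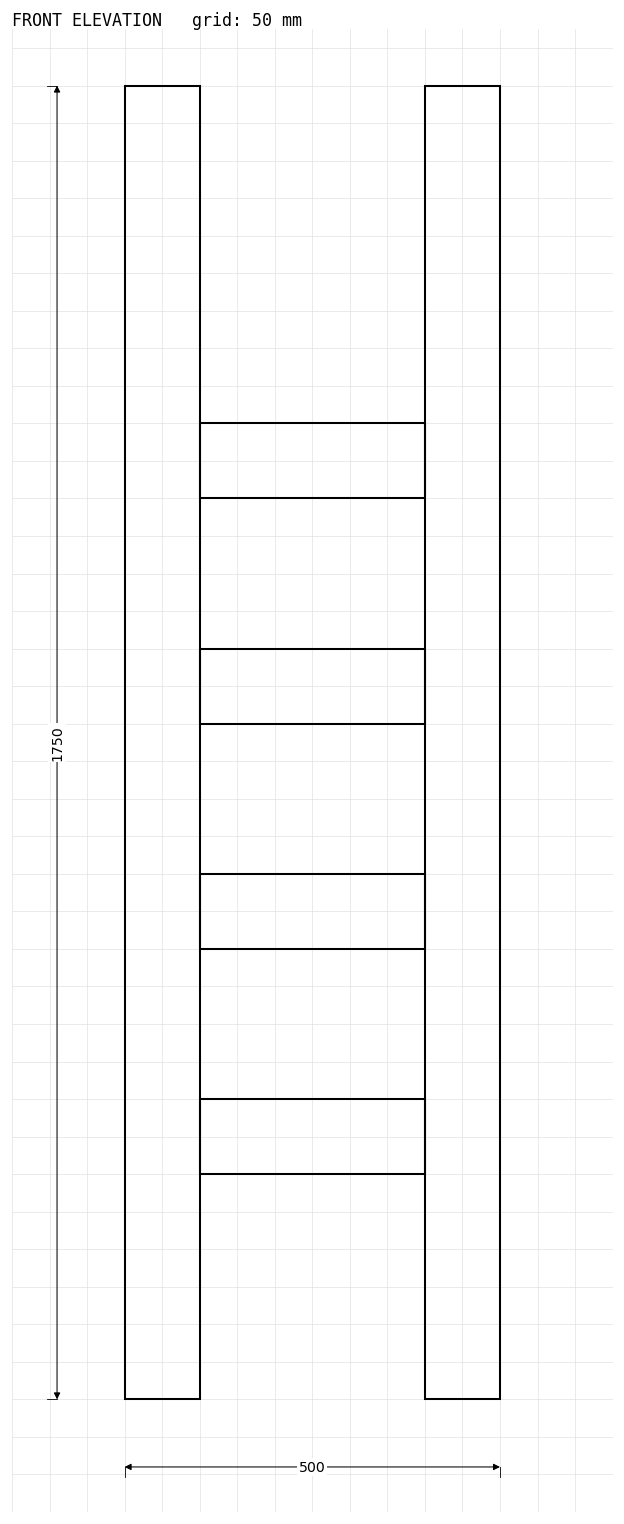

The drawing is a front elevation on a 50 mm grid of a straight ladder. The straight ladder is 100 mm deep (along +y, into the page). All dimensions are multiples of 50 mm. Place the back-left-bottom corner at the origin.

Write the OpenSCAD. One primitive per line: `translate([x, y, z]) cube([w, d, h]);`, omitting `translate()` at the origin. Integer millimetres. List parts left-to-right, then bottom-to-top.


cube([100, 100, 1750]);
translate([100, 0, 300]) cube([300, 100, 100]);
translate([100, 0, 600]) cube([300, 100, 100]);
translate([100, 0, 900]) cube([300, 100, 100]);
translate([100, 0, 1200]) cube([300, 100, 100]);
translate([400, 0, 0]) cube([100, 100, 1750]);


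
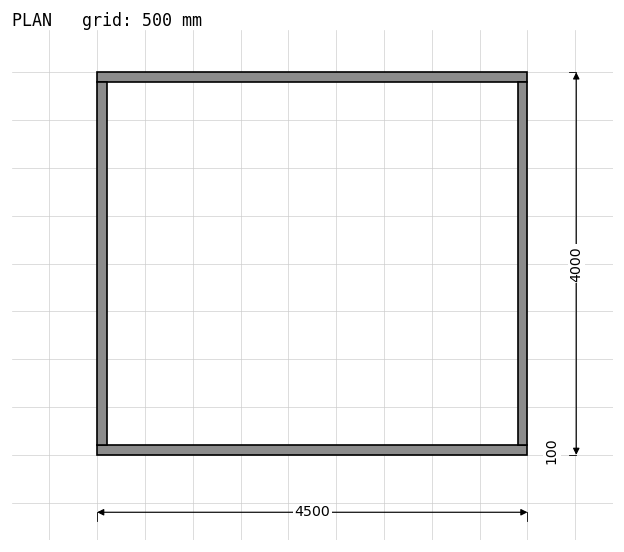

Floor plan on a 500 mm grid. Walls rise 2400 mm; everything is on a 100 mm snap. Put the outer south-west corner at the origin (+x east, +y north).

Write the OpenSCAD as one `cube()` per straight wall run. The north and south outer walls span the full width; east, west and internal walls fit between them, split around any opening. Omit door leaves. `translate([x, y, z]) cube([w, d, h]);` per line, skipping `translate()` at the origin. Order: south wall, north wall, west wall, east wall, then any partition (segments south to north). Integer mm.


cube([4500, 100, 2400]);
translate([0, 3900, 0]) cube([4500, 100, 2400]);
translate([0, 100, 0]) cube([100, 3800, 2400]);
translate([4400, 100, 0]) cube([100, 3800, 2400]);
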